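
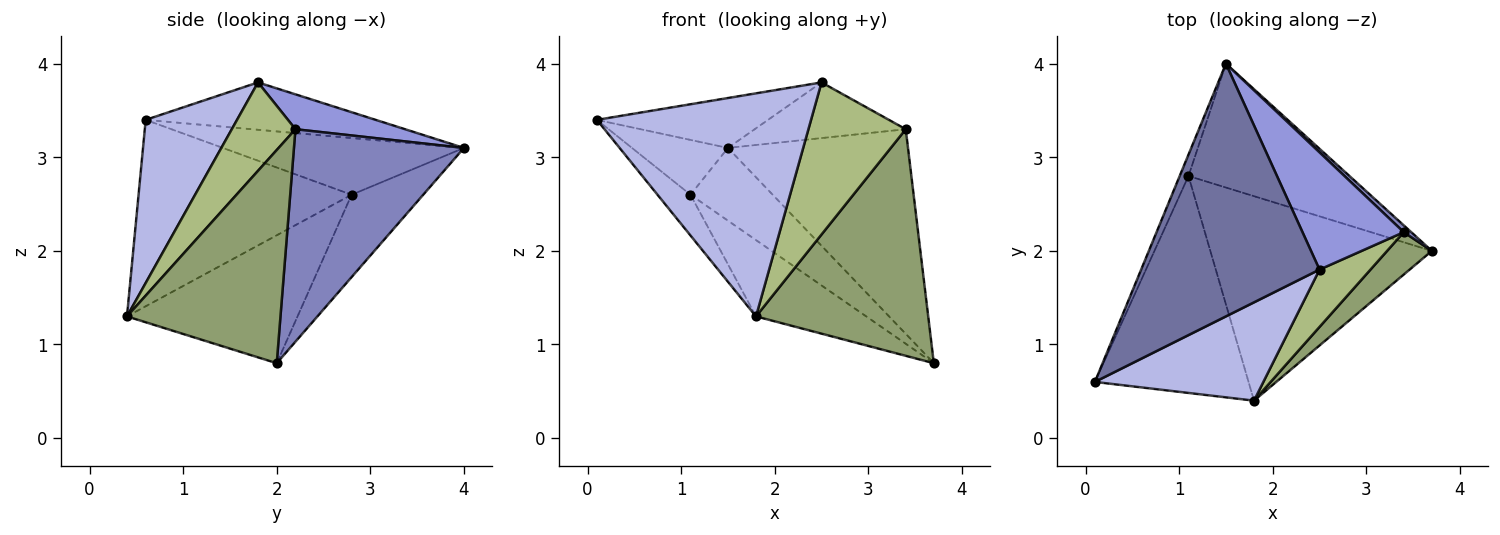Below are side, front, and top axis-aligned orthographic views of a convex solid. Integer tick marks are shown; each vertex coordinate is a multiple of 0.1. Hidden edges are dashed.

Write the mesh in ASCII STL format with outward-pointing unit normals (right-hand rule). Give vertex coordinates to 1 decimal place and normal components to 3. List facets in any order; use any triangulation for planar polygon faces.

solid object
 facet normal -0.252 0.188 0.949
  outer loop
   vertex 2.5 1.8 3.8
   vertex 1.5 4.0 3.1
   vertex 0.1 0.6 3.4
  endloop
 endfacet
 facet normal 0.686 0.727 0.024
  outer loop
   vertex 3.4 2.2 3.3
   vertex 3.7 2.0 0.8
   vertex 1.5 4.0 3.1
  endloop
 endfacet
 facet normal 0.297 0.410 0.863
  outer loop
   vertex 3.4 2.2 3.3
   vertex 1.5 4.0 3.1
   vertex 2.5 1.8 3.8
  endloop
 endfacet
 facet normal 0.364 -0.852 0.376
  outer loop
   vertex 1.8 0.4 1.3
   vertex 2.5 1.8 3.8
   vertex 0.1 0.6 3.4
  endloop
 endfacet
 facet normal 0.659 -0.739 0.138
  outer loop
   vertex 1.8 0.4 1.3
   vertex 3.7 2.0 0.8
   vertex 3.4 2.2 3.3
  endloop
 endfacet
 facet normal 0.522 -0.798 0.301
  outer loop
   vertex 1.8 0.4 1.3
   vertex 3.4 2.2 3.3
   vertex 2.5 1.8 3.8
  endloop
 endfacet
 facet normal -0.404 0.463 -0.789
  outer loop
   vertex 1.1 2.8 2.6
   vertex 1.5 4.0 3.1
   vertex 3.7 2.0 0.8
  endloop
 endfacet
 facet normal -0.476 0.308 -0.824
  outer loop
   vertex 1.1 2.8 2.6
   vertex 3.7 2.0 0.8
   vertex 1.8 0.4 1.3
  endloop
 endfacet
 facet normal -0.920 0.366 -0.143
  outer loop
   vertex 1.1 2.8 2.6
   vertex 0.1 0.6 3.4
   vertex 1.5 4.0 3.1
  endloop
 endfacet
 facet normal -0.766 0.119 -0.632
  outer loop
   vertex 1.1 2.8 2.6
   vertex 1.8 0.4 1.3
   vertex 0.1 0.6 3.4
  endloop
 endfacet
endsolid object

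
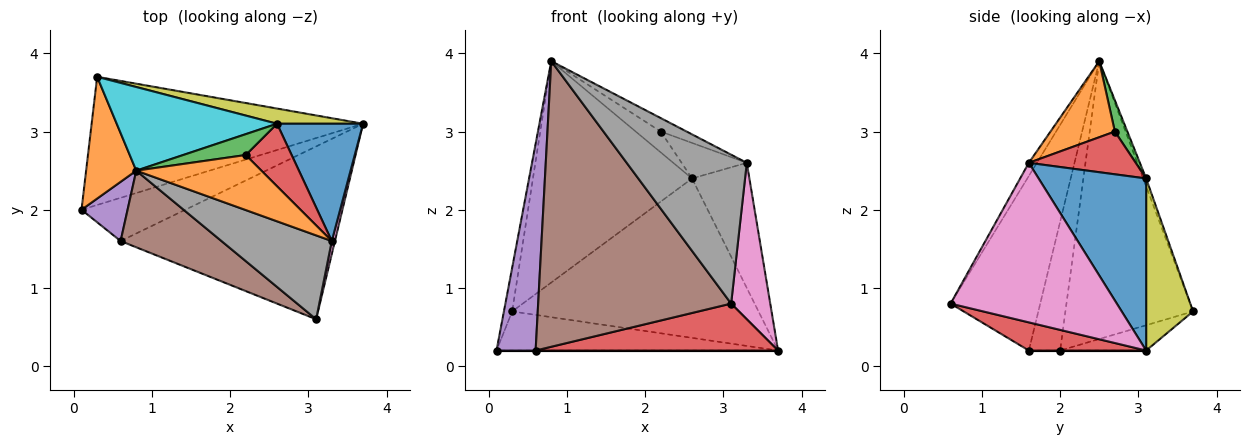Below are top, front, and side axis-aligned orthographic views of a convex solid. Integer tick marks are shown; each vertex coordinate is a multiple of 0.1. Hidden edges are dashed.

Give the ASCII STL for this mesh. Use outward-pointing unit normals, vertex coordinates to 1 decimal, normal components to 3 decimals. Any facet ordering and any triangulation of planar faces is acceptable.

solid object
 facet normal -0.089 0.291 -0.953
  outer loop
   vertex 0.3 3.7 0.7
   vertex 3.7 3.1 0.2
   vertex 0.1 2.0 0.2
  endloop
 endfacet
 facet normal -0.982 0.063 0.177
  outer loop
   vertex 0.3 3.7 0.7
   vertex 0.1 2.0 0.2
   vertex 0.8 2.5 3.9
  endloop
 endfacet
 facet normal 0.000 0.000 -1.000
  outer loop
   vertex 0.6 1.6 0.2
   vertex 0.1 2.0 0.2
   vertex 3.7 3.1 0.2
  endloop
 endfacet
 facet normal 0.126 -0.260 -0.957
  outer loop
   vertex 0.6 1.6 0.2
   vertex 3.7 3.1 0.2
   vertex 3.1 0.6 0.8
  endloop
 endfacet
 facet normal -0.610 -0.762 0.218
  outer loop
   vertex 0.6 1.6 0.2
   vertex 0.8 2.5 3.9
   vertex 0.1 2.0 0.2
  endloop
 endfacet
 facet normal -0.409 -0.881 0.236
  outer loop
   vertex 0.6 1.6 0.2
   vertex 3.1 0.6 0.8
   vertex 0.8 2.5 3.9
  endloop
 endfacet
 facet normal 0.973 -0.229 0.019
  outer loop
   vertex 3.3 1.6 2.6
   vertex 3.1 0.6 0.8
   vertex 3.7 3.1 0.2
  endloop
 endfacet
 facet normal -0.058 -0.870 0.490
  outer loop
   vertex 3.3 1.6 2.6
   vertex 0.8 2.5 3.9
   vertex 3.1 0.6 0.8
  endloop
 endfacet
 facet normal 0.186 0.978 0.093
  outer loop
   vertex 2.6 3.1 2.4
   vertex 3.7 3.1 0.2
   vertex 0.3 3.7 0.7
  endloop
 endfacet
 facet normal -0.017 0.935 0.353
  outer loop
   vertex 2.6 3.1 2.4
   vertex 0.3 3.7 0.7
   vertex 0.8 2.5 3.9
  endloop
 endfacet
 facet normal 0.807 0.431 0.404
  outer loop
   vertex 2.6 3.1 2.4
   vertex 3.3 1.6 2.6
   vertex 3.7 3.1 0.2
  endloop
 endfacet
 facet normal 0.509 0.204 0.836
  outer loop
   vertex 2.2 2.7 3.0
   vertex 0.8 2.5 3.9
   vertex 3.3 1.6 2.6
  endloop
 endfacet
 facet normal 0.333 0.667 0.667
  outer loop
   vertex 2.2 2.7 3.0
   vertex 2.6 3.1 2.4
   vertex 0.8 2.5 3.9
  endloop
 endfacet
 facet normal 0.630 0.384 0.676
  outer loop
   vertex 2.2 2.7 3.0
   vertex 3.3 1.6 2.6
   vertex 2.6 3.1 2.4
  endloop
 endfacet
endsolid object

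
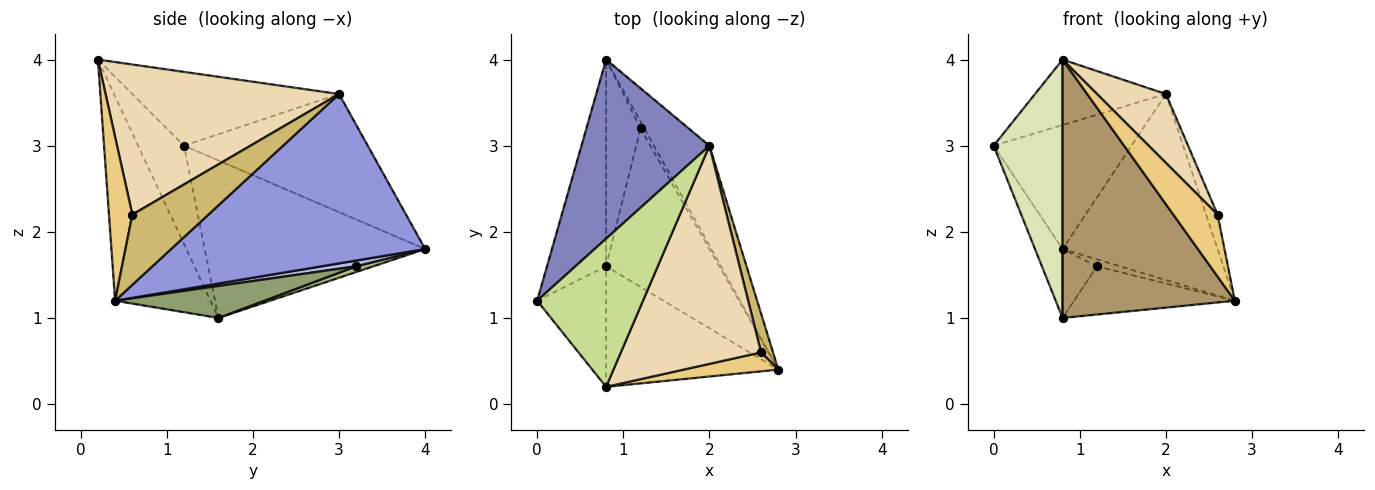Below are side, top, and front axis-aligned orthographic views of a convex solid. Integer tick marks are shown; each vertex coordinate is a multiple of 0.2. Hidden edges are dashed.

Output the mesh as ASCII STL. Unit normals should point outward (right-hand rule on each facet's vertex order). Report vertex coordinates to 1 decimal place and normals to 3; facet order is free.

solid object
 facet normal -0.930 0.116 -0.349
  outer loop
   vertex 0.8 1.6 1.0
   vertex 0.0 1.2 3.0
   vertex 0.8 4.0 1.8
  endloop
 endfacet
 facet normal -0.605 0.453 0.655
  outer loop
   vertex 2.0 3.0 3.6
   vertex 0.8 4.0 1.8
   vertex 0.0 1.2 3.0
  endloop
 endfacet
 facet normal 0.822 0.502 -0.269
  outer loop
   vertex 2.0 3.0 3.6
   vertex 2.8 0.4 1.2
   vertex 0.8 4.0 1.8
  endloop
 endfacet
 facet normal 0.728 0.485 -0.485
  outer loop
   vertex 1.2 3.2 1.6
   vertex 0.8 4.0 1.8
   vertex 2.8 0.4 1.2
  endloop
 endfacet
 facet normal 0.261 0.281 -0.924
  outer loop
   vertex 1.2 3.2 1.6
   vertex 2.8 0.4 1.2
   vertex 0.8 1.6 1.0
  endloop
 endfacet
 facet normal 0.156 0.312 -0.937
  outer loop
   vertex 1.2 3.2 1.6
   vertex 0.8 1.6 1.0
   vertex 0.8 4.0 1.8
  endloop
 endfacet
 facet normal -0.538 0.341 0.771
  outer loop
   vertex 0.8 0.2 4.0
   vertex 2.0 3.0 3.6
   vertex 0.0 1.2 3.0
  endloop
 endfacet
 facet normal -0.517 -0.776 -0.362
  outer loop
   vertex 0.8 0.2 4.0
   vertex 0.0 1.2 3.0
   vertex 0.8 1.6 1.0
  endloop
 endfacet
 facet normal -0.448 -0.810 -0.378
  outer loop
   vertex 0.8 0.2 4.0
   vertex 0.8 1.6 1.0
   vertex 2.8 0.4 1.2
  endloop
 endfacet
 facet normal 0.975 0.147 0.166
  outer loop
   vertex 2.6 0.6 2.2
   vertex 2.8 0.4 1.2
   vertex 2.0 3.0 3.6
  endloop
 endfacet
 facet normal 0.451 -0.854 0.261
  outer loop
   vertex 2.6 0.6 2.2
   vertex 0.8 0.2 4.0
   vertex 2.8 0.4 1.2
  endloop
 endfacet
 facet normal 0.714 -0.211 0.667
  outer loop
   vertex 2.6 0.6 2.2
   vertex 2.0 3.0 3.6
   vertex 0.8 0.2 4.0
  endloop
 endfacet
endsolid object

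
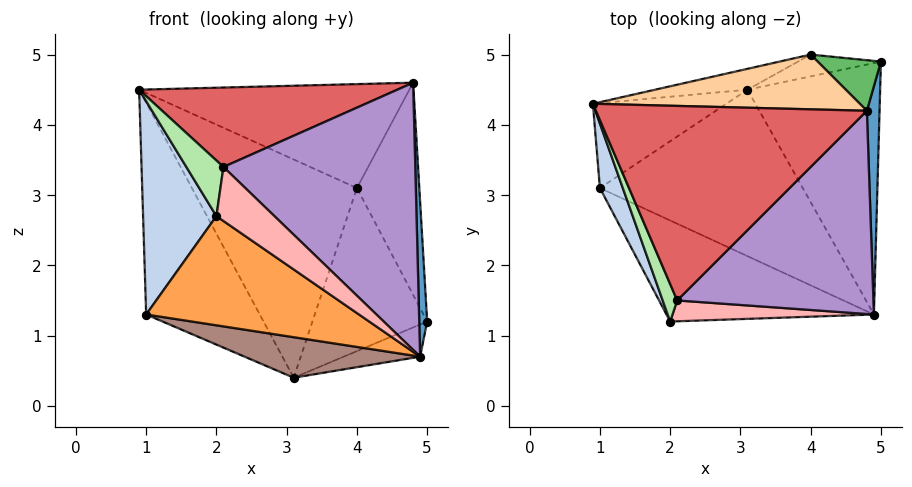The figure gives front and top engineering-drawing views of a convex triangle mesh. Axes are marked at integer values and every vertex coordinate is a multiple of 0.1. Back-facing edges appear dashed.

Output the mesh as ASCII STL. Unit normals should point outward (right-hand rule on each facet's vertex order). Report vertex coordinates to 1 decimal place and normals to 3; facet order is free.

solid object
 facet normal 0.998 -0.035 0.052
  outer loop
   vertex 4.9 1.3 0.7
   vertex 5.0 4.9 1.2
   vertex 4.8 4.2 4.6
  endloop
 endfacet
 facet normal -0.912 -0.393 0.119
  outer loop
   vertex 1.0 3.1 1.3
   vertex 2.0 1.2 2.7
   vertex 0.9 4.3 4.5
  endloop
 endfacet
 facet normal -0.405 -0.671 -0.621
  outer loop
   vertex 1.0 3.1 1.3
   vertex 4.9 1.3 0.7
   vertex 2.0 1.2 2.7
  endloop
 endfacet
 facet normal 0.011 0.885 0.466
  outer loop
   vertex 4.0 5.0 3.1
   vertex 0.9 4.3 4.5
   vertex 4.8 4.2 4.6
  endloop
 endfacet
 facet normal 0.474 0.857 0.204
  outer loop
   vertex 4.0 5.0 3.1
   vertex 4.8 4.2 4.6
   vertex 5.0 4.9 1.2
  endloop
 endfacet
 facet normal -0.818 -0.477 0.321
  outer loop
   vertex 2.1 1.5 3.4
   vertex 0.9 4.3 4.5
   vertex 2.0 1.2 2.7
  endloop
 endfacet
 facet normal -0.033 -0.378 0.925
  outer loop
   vertex 2.1 1.5 3.4
   vertex 4.8 4.2 4.6
   vertex 0.9 4.3 4.5
  endloop
 endfacet
 facet normal 0.270 -0.898 0.346
  outer loop
   vertex 2.1 1.5 3.4
   vertex 2.0 1.2 2.7
   vertex 4.9 1.3 0.7
  endloop
 endfacet
 facet normal 0.466 -0.704 0.536
  outer loop
   vertex 2.1 1.5 3.4
   vertex 4.9 1.3 0.7
   vertex 4.8 4.2 4.6
  endloop
 endfacet
 facet normal 0.364 0.118 -0.924
  outer loop
   vertex 3.1 4.5 0.4
   vertex 5.0 4.9 1.2
   vertex 4.9 1.3 0.7
  endloop
 endfacet
 facet normal -0.250 -0.229 -0.941
  outer loop
   vertex 3.1 4.5 0.4
   vertex 4.9 1.3 0.7
   vertex 1.0 3.1 1.3
  endloop
 endfacet
 facet normal -0.614 0.732 -0.294
  outer loop
   vertex 3.1 4.5 0.4
   vertex 1.0 3.1 1.3
   vertex 0.9 4.3 4.5
  endloop
 endfacet
 facet normal -0.259 0.962 -0.092
  outer loop
   vertex 3.1 4.5 0.4
   vertex 0.9 4.3 4.5
   vertex 4.0 5.0 3.1
  endloop
 endfacet
 facet normal -0.151 0.980 -0.131
  outer loop
   vertex 3.1 4.5 0.4
   vertex 4.0 5.0 3.1
   vertex 5.0 4.9 1.2
  endloop
 endfacet
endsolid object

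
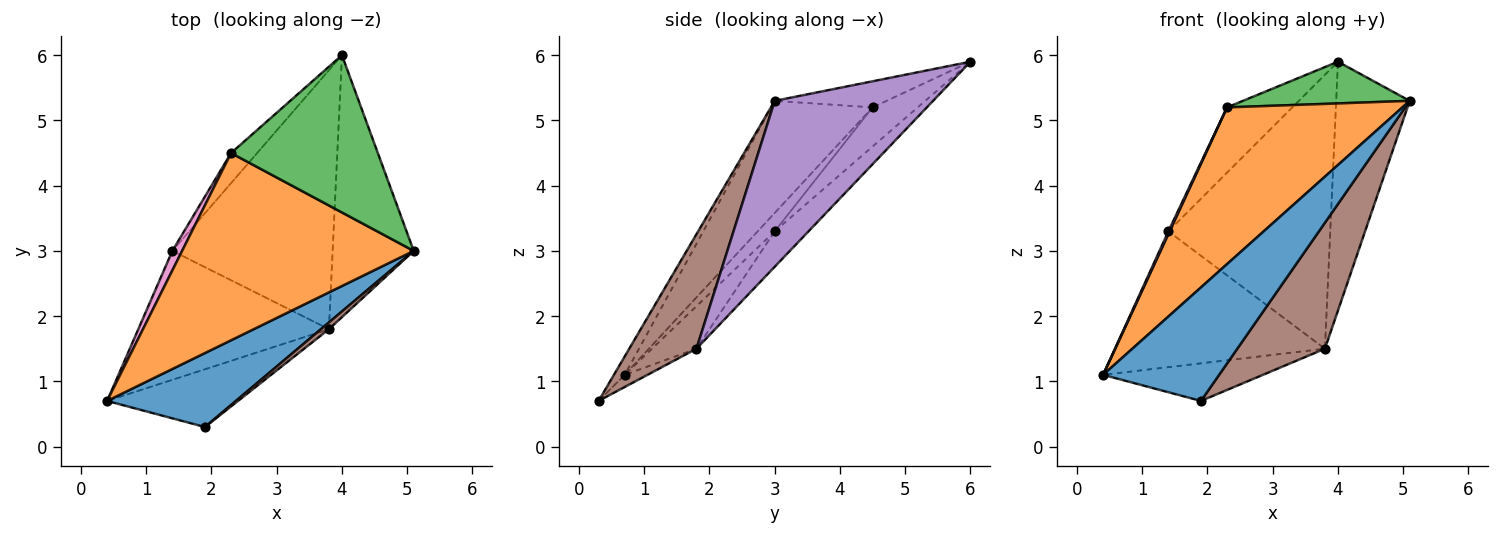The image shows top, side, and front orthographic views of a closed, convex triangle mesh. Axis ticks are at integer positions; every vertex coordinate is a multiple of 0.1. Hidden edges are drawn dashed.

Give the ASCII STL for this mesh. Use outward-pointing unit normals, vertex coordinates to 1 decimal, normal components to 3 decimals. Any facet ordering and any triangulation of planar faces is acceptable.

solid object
 facet normal -0.078 -0.835 0.544
  outer loop
   vertex 1.9 0.3 0.7
   vertex 5.1 3.0 5.3
   vertex 0.4 0.7 1.1
  endloop
 endfacet
 facet normal -0.348 -0.602 0.719
  outer loop
   vertex 2.3 4.5 5.2
   vertex 0.4 0.7 1.1
   vertex 5.1 3.0 5.3
  endloop
 endfacet
 facet normal -0.169 -0.253 0.953
  outer loop
   vertex 2.3 4.5 5.2
   vertex 5.1 3.0 5.3
   vertex 4.0 6.0 5.9
  endloop
 endfacet
 facet normal -0.078 0.544 -0.835
  outer loop
   vertex 3.8 1.8 1.5
   vertex 1.9 0.3 0.7
   vertex 0.4 0.7 1.1
  endloop
 endfacet
 facet normal 0.829 0.385 -0.405
  outer loop
   vertex 3.8 1.8 1.5
   vertex 4.0 6.0 5.9
   vertex 5.1 3.0 5.3
  endloop
 endfacet
 facet normal 0.608 -0.793 0.042
  outer loop
   vertex 3.8 1.8 1.5
   vertex 5.1 3.0 5.3
   vertex 1.9 0.3 0.7
  endloop
 endfacet
 facet normal -0.881 -0.066 0.469
  outer loop
   vertex 1.4 3.0 3.3
   vertex 0.4 0.7 1.1
   vertex 2.3 4.5 5.2
  endloop
 endfacet
 facet normal -0.532 0.769 -0.355
  outer loop
   vertex 1.4 3.0 3.3
   vertex 2.3 4.5 5.2
   vertex 4.0 6.0 5.9
  endloop
 endfacet
 facet normal -0.152 0.717 -0.680
  outer loop
   vertex 1.4 3.0 3.3
   vertex 3.8 1.8 1.5
   vertex 0.4 0.7 1.1
  endloop
 endfacet
 facet normal -0.150 0.719 -0.679
  outer loop
   vertex 1.4 3.0 3.3
   vertex 4.0 6.0 5.9
   vertex 3.8 1.8 1.5
  endloop
 endfacet
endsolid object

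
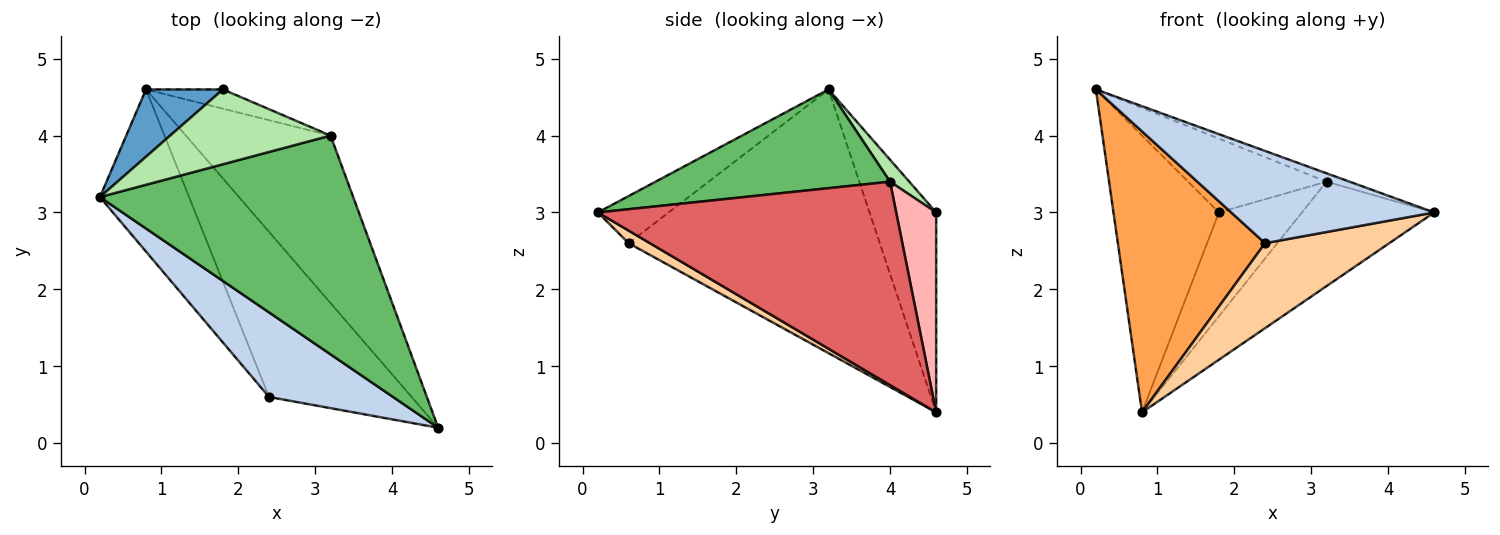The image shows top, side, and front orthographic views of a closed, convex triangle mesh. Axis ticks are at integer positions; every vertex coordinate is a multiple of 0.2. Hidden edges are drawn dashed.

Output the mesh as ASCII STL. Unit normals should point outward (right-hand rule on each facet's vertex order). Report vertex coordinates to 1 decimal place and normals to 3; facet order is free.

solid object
 facet normal -0.523 0.828 0.201
  outer loop
   vertex 0.8 4.6 0.4
   vertex 0.2 3.2 4.6
   vertex 1.8 4.6 3.0
  endloop
 endfacet
 facet normal -0.249 -0.714 0.654
  outer loop
   vertex 2.4 0.6 2.6
   vertex 4.6 0.2 3.0
   vertex 0.2 3.2 4.6
  endloop
 endfacet
 facet normal -0.828 -0.485 -0.280
  outer loop
   vertex 2.4 0.6 2.6
   vertex 0.2 3.2 4.6
   vertex 0.8 4.6 0.4
  endloop
 endfacet
 facet normal 0.078 -0.456 -0.886
  outer loop
   vertex 2.4 0.6 2.6
   vertex 0.8 4.6 0.4
   vertex 4.6 0.2 3.0
  endloop
 endfacet
 facet normal 0.363 0.036 0.931
  outer loop
   vertex 3.2 4.0 3.4
   vertex 0.2 3.2 4.6
   vertex 4.6 0.2 3.0
  endloop
 endfacet
 facet normal 0.097 0.699 0.709
  outer loop
   vertex 3.2 4.0 3.4
   vertex 1.8 4.6 3.0
   vertex 0.2 3.2 4.6
  endloop
 endfacet
 facet normal 0.766 0.340 -0.545
  outer loop
   vertex 3.2 4.0 3.4
   vertex 4.6 0.2 3.0
   vertex 0.8 4.6 0.4
  endloop
 endfacet
 facet normal 0.428 0.889 -0.165
  outer loop
   vertex 3.2 4.0 3.4
   vertex 0.8 4.6 0.4
   vertex 1.8 4.6 3.0
  endloop
 endfacet
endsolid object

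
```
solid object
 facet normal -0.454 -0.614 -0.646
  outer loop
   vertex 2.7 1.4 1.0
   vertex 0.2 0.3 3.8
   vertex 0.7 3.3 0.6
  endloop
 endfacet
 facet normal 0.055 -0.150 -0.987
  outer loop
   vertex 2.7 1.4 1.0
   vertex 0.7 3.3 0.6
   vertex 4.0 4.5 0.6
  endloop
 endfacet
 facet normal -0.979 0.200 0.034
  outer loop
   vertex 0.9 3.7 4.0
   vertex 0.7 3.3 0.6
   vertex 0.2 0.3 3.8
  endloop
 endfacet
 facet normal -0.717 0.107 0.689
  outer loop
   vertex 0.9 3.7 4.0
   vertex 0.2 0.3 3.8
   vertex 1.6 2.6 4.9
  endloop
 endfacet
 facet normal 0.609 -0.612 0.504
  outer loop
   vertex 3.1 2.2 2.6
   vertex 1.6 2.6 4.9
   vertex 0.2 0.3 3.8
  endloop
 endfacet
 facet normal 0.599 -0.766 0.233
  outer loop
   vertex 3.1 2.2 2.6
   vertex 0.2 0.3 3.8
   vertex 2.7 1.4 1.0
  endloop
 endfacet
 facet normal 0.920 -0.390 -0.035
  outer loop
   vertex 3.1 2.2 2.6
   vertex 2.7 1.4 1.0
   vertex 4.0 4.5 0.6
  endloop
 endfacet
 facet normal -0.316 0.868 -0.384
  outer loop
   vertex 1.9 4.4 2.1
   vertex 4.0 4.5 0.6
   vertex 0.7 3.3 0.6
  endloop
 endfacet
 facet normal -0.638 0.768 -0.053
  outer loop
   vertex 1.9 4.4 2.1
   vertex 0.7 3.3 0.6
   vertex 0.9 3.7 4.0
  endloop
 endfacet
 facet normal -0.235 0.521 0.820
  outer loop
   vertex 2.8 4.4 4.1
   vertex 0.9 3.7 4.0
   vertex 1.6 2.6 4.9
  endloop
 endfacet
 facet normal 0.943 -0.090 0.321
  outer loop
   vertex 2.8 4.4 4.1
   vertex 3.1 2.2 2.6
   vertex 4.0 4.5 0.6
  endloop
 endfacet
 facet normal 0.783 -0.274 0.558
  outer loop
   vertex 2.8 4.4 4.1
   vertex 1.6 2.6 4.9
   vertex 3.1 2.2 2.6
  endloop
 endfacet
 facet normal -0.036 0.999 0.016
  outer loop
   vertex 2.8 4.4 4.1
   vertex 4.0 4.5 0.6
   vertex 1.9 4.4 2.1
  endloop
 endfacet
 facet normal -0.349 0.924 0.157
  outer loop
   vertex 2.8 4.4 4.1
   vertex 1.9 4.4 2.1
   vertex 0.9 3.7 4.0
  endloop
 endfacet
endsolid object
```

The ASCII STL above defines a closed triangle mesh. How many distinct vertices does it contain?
9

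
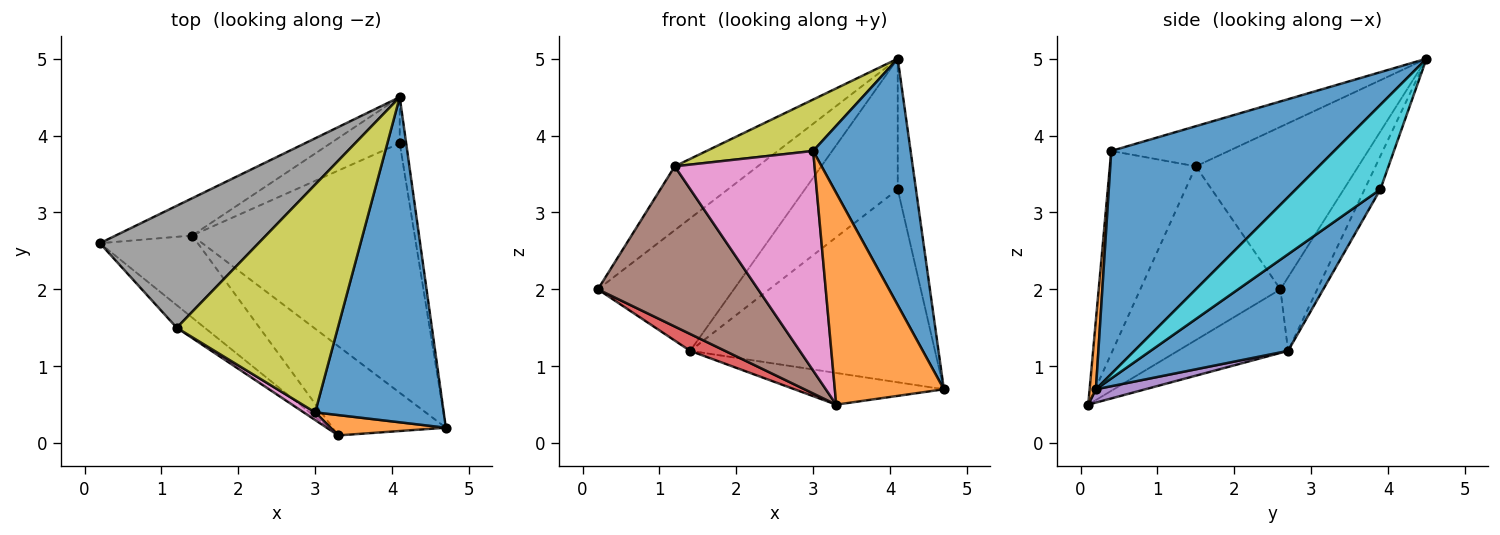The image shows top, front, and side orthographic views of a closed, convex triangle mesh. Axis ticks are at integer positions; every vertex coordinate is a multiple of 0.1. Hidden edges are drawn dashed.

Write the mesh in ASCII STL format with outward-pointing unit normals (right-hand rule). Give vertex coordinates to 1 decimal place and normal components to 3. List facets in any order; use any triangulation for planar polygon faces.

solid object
 facet normal 0.810 -0.354 0.467
  outer loop
   vertex 3.0 0.4 3.8
   vertex 4.7 0.2 0.7
   vertex 4.1 4.5 5.0
  endloop
 endfacet
 facet normal 0.057 -0.994 0.096
  outer loop
   vertex 3.0 0.4 3.8
   vertex 3.3 0.1 0.5
   vertex 4.7 0.2 0.7
  endloop
 endfacet
 facet normal -0.252 0.932 -0.262
  outer loop
   vertex 1.4 2.7 1.2
   vertex 0.2 2.6 2.0
   vertex 4.1 4.5 5.0
  endloop
 endfacet
 facet normal -0.537 -0.170 -0.826
  outer loop
   vertex 1.4 2.7 1.2
   vertex 3.3 0.1 0.5
   vertex 0.2 2.6 2.0
  endloop
 endfacet
 facet normal 0.110 0.333 -0.937
  outer loop
   vertex 1.4 2.7 1.2
   vertex 4.7 0.2 0.7
   vertex 3.3 0.1 0.5
  endloop
 endfacet
 facet normal -0.655 -0.749 -0.105
  outer loop
   vertex 1.2 1.5 3.6
   vertex 0.2 2.6 2.0
   vertex 3.3 0.1 0.5
  endloop
 endfacet
 facet normal -0.524 -0.851 0.030
  outer loop
   vertex 1.2 1.5 3.6
   vertex 3.3 0.1 0.5
   vertex 3.0 0.4 3.8
  endloop
 endfacet
 facet normal -0.672 0.343 0.656
  outer loop
   vertex 1.2 1.5 3.6
   vertex 4.1 4.5 5.0
   vertex 0.2 2.6 2.0
  endloop
 endfacet
 facet normal -0.236 -0.214 0.948
  outer loop
   vertex 1.2 1.5 3.6
   vertex 3.0 0.4 3.8
   vertex 4.1 4.5 5.0
  endloop
 endfacet
 facet normal 0.975 0.210 -0.074
  outer loop
   vertex 4.1 3.9 3.3
   vertex 4.1 4.5 5.0
   vertex 4.7 0.2 0.7
  endloop
 endfacet
 facet normal 0.325 0.578 -0.748
  outer loop
   vertex 4.1 3.9 3.3
   vertex 4.7 0.2 0.7
   vertex 1.4 2.7 1.2
  endloop
 endfacet
 facet normal -0.158 0.931 -0.329
  outer loop
   vertex 4.1 3.9 3.3
   vertex 1.4 2.7 1.2
   vertex 4.1 4.5 5.0
  endloop
 endfacet
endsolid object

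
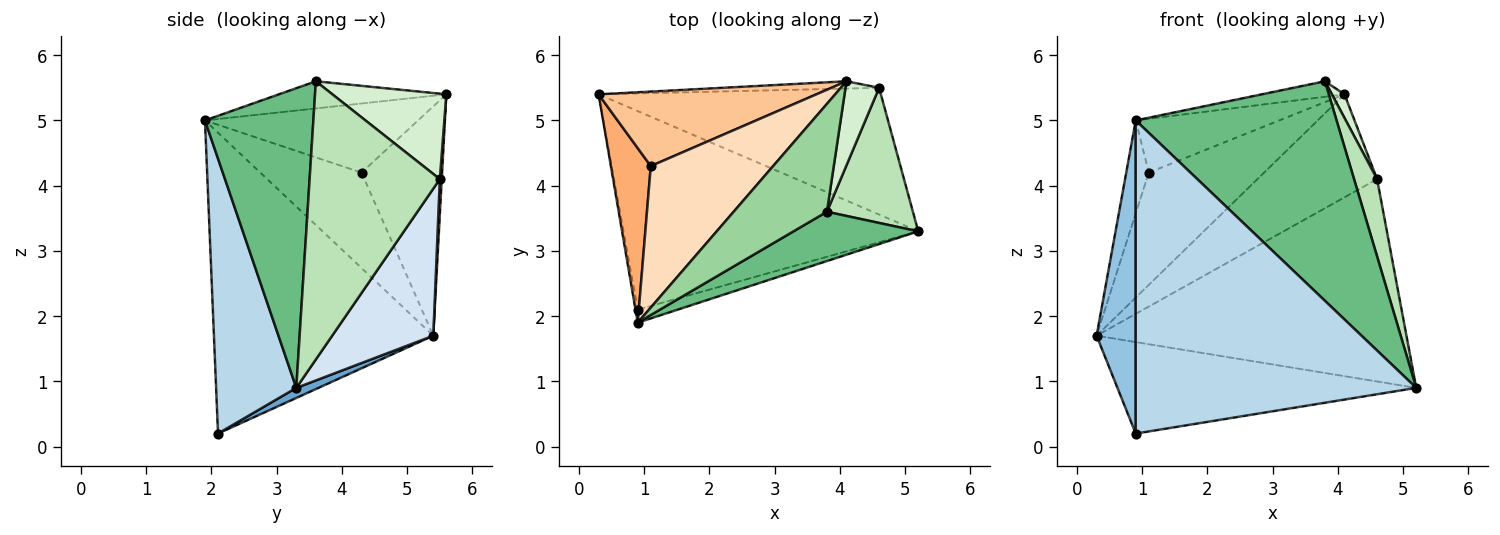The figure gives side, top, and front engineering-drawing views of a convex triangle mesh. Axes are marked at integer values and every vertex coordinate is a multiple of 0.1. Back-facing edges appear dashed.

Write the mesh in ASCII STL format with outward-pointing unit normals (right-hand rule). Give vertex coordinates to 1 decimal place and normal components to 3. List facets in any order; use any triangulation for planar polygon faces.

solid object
 facet normal 0.031 0.418 -0.908
  outer loop
   vertex 0.9 2.1 0.2
   vertex 0.3 5.4 1.7
   vertex 5.2 3.3 0.9
  endloop
 endfacet
 facet normal -0.984 -0.176 -0.007
  outer loop
   vertex 0.9 2.1 0.2
   vertex 0.9 1.9 5.0
   vertex 0.3 5.4 1.7
  endloop
 endfacet
 facet normal 0.275 -0.961 -0.040
  outer loop
   vertex 0.9 2.1 0.2
   vertex 5.2 3.3 0.9
   vertex 0.9 1.9 5.0
  endloop
 endfacet
 facet normal 0.267 0.817 -0.512
  outer loop
   vertex 4.6 5.5 4.1
   vertex 5.2 3.3 0.9
   vertex 0.3 5.4 1.7
  endloop
 endfacet
 facet normal 0.016 0.997 -0.071
  outer loop
   vertex 4.6 5.5 4.1
   vertex 0.3 5.4 1.7
   vertex 4.1 5.6 5.4
  endloop
 endfacet
 facet normal -0.904 0.201 0.378
  outer loop
   vertex 1.1 4.3 4.2
   vertex 0.3 5.4 1.7
   vertex 0.9 1.9 5.0
  endloop
 endfacet
 facet normal -0.503 0.720 0.478
  outer loop
   vertex 1.1 4.3 4.2
   vertex 4.1 5.6 5.4
   vertex 0.3 5.4 1.7
  endloop
 endfacet
 facet normal -0.467 0.314 0.827
  outer loop
   vertex 1.1 4.3 4.2
   vertex 0.9 1.9 5.0
   vertex 4.1 5.6 5.4
  endloop
 endfacet
 facet normal 0.466 -0.863 0.194
  outer loop
   vertex 3.8 3.6 5.6
   vertex 0.9 1.9 5.0
   vertex 5.2 3.3 0.9
  endloop
 endfacet
 facet normal -0.277 0.137 0.951
  outer loop
   vertex 3.8 3.6 5.6
   vertex 4.1 5.6 5.4
   vertex 0.9 1.9 5.0
  endloop
 endfacet
 facet normal 0.942 -0.167 0.291
  outer loop
   vertex 3.8 3.6 5.6
   vertex 5.2 3.3 0.9
   vertex 4.6 5.5 4.1
  endloop
 endfacet
 facet normal 0.926 -0.102 0.364
  outer loop
   vertex 3.8 3.6 5.6
   vertex 4.6 5.5 4.1
   vertex 4.1 5.6 5.4
  endloop
 endfacet
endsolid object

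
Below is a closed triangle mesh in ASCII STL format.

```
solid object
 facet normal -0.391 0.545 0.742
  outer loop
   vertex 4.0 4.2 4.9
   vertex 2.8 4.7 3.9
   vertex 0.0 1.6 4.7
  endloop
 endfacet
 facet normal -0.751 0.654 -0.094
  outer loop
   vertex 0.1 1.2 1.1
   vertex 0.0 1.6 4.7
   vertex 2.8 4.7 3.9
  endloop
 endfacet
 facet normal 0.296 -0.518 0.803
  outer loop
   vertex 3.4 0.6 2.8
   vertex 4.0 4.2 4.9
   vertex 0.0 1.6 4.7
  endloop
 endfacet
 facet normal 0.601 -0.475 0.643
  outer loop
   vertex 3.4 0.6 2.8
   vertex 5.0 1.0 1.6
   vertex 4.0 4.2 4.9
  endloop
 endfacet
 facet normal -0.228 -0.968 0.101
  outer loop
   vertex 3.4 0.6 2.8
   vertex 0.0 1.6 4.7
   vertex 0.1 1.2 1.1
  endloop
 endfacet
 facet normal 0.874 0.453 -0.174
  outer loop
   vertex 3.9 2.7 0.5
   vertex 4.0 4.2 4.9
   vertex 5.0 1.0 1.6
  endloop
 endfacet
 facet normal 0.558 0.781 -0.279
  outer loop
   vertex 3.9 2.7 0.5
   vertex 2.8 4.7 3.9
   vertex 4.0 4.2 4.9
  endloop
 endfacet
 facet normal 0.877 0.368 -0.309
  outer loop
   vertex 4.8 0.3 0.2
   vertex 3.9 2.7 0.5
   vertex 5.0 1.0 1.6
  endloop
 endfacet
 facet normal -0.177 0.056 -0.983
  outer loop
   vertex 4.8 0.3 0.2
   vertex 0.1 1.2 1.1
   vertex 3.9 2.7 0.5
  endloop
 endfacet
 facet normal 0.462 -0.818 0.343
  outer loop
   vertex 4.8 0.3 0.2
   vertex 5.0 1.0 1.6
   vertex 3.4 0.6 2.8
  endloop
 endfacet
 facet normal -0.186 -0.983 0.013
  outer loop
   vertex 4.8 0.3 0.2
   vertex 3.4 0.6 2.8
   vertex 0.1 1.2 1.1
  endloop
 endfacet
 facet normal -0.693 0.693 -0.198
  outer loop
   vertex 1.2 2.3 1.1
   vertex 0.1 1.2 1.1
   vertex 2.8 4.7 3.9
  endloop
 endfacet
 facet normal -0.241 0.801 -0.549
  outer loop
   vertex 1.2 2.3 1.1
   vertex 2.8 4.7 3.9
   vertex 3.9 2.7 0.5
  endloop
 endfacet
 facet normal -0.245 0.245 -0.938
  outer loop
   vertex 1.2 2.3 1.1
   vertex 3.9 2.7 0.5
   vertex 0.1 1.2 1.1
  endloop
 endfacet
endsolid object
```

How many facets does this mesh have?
14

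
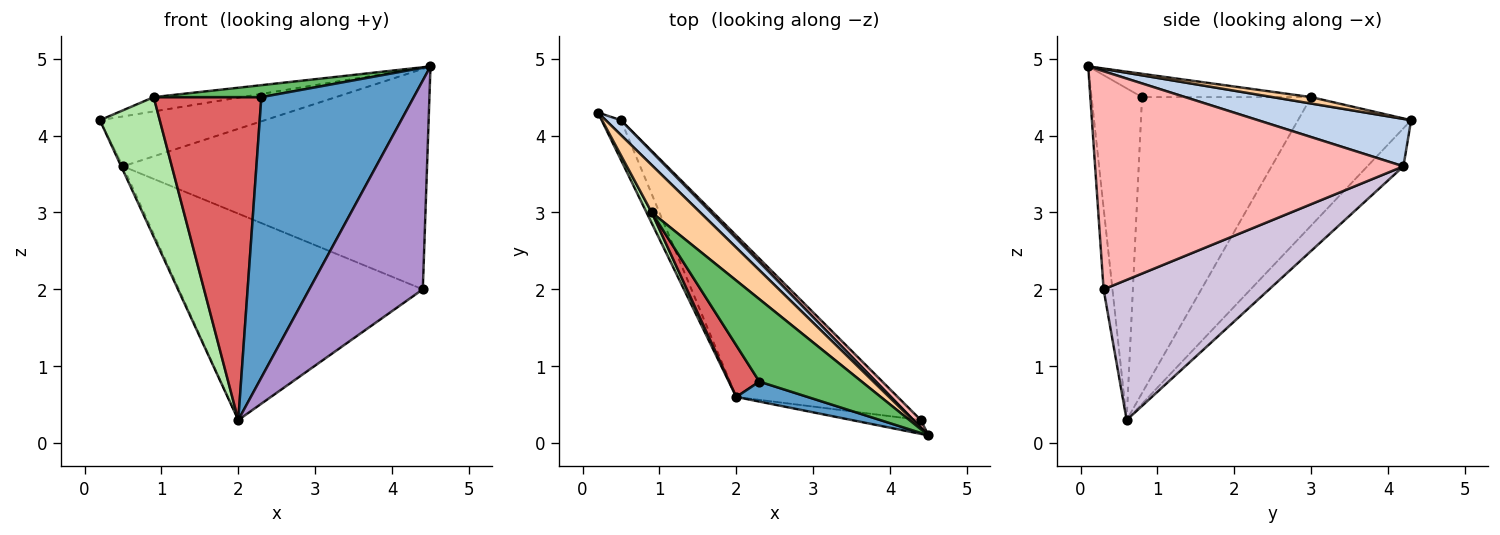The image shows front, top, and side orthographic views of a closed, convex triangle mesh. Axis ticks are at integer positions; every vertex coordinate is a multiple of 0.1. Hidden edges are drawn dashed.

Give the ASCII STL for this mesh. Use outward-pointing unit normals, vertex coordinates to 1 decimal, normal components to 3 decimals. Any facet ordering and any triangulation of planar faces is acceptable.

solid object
 facet normal -0.314 -0.947 0.068
  outer loop
   vertex 2.3 0.8 4.5
   vertex 2.0 0.6 0.3
   vertex 4.5 0.1 4.9
  endloop
 endfacet
 facet normal 0.665 0.716 0.213
  outer loop
   vertex 0.5 4.2 3.6
   vertex 0.2 4.3 4.2
   vertex 4.5 0.1 4.9
  endloop
 endfacet
 facet normal -0.891 0.044 -0.453
  outer loop
   vertex 0.5 4.2 3.6
   vertex 2.0 0.6 0.3
   vertex 0.2 4.3 4.2
  endloop
 endfacet
 facet normal 0.125 0.287 0.950
  outer loop
   vertex 0.9 3.0 4.5
   vertex 4.5 0.1 4.9
   vertex 0.2 4.3 4.2
  endloop
 endfacet
 facet normal -0.220 -0.140 0.965
  outer loop
   vertex 0.9 3.0 4.5
   vertex 2.3 0.8 4.5
   vertex 4.5 0.1 4.9
  endloop
 endfacet
 facet normal -0.883 -0.467 0.036
  outer loop
   vertex 0.9 3.0 4.5
   vertex 0.2 4.3 4.2
   vertex 2.0 0.6 0.3
  endloop
 endfacet
 facet normal -0.841 -0.535 0.086
  outer loop
   vertex 0.9 3.0 4.5
   vertex 2.0 0.6 0.3
   vertex 2.3 0.8 4.5
  endloop
 endfacet
 facet normal 0.712 0.702 0.024
  outer loop
   vertex 4.4 0.3 2.0
   vertex 0.5 4.2 3.6
   vertex 4.5 0.1 4.9
  endloop
 endfacet
 facet normal -0.078 -0.995 -0.066
  outer loop
   vertex 4.4 0.3 2.0
   vertex 4.5 0.1 4.9
   vertex 2.0 0.6 0.3
  endloop
 endfacet
 facet normal 0.472 0.695 -0.543
  outer loop
   vertex 4.4 0.3 2.0
   vertex 2.0 0.6 0.3
   vertex 0.5 4.2 3.6
  endloop
 endfacet
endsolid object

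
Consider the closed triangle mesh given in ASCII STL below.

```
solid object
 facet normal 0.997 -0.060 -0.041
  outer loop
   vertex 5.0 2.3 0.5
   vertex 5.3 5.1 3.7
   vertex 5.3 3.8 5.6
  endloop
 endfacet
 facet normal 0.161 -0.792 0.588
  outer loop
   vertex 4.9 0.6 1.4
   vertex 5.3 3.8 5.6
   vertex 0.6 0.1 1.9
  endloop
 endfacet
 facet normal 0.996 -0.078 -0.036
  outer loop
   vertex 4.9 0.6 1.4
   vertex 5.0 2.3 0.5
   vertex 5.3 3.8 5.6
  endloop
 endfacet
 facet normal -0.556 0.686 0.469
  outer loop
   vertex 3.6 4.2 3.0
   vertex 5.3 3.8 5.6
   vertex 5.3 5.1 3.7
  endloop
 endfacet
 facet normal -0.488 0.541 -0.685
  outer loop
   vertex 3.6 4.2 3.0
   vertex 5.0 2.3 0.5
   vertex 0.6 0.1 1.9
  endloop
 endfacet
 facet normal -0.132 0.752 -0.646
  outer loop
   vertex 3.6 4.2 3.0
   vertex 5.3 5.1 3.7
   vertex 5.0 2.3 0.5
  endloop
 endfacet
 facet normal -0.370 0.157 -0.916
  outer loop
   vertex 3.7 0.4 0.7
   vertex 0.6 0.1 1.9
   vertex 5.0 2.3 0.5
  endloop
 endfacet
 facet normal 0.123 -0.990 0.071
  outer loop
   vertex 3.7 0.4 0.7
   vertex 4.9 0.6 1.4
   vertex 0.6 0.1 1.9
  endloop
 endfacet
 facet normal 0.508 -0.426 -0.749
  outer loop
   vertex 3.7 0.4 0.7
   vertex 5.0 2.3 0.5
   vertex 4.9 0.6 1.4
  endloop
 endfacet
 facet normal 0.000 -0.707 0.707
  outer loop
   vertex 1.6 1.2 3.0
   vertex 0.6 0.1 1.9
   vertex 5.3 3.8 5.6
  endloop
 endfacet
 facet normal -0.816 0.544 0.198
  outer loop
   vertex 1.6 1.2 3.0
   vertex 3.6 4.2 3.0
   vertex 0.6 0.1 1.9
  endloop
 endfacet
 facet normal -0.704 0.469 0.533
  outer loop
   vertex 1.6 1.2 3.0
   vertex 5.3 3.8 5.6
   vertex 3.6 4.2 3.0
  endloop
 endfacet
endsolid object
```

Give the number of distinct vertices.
8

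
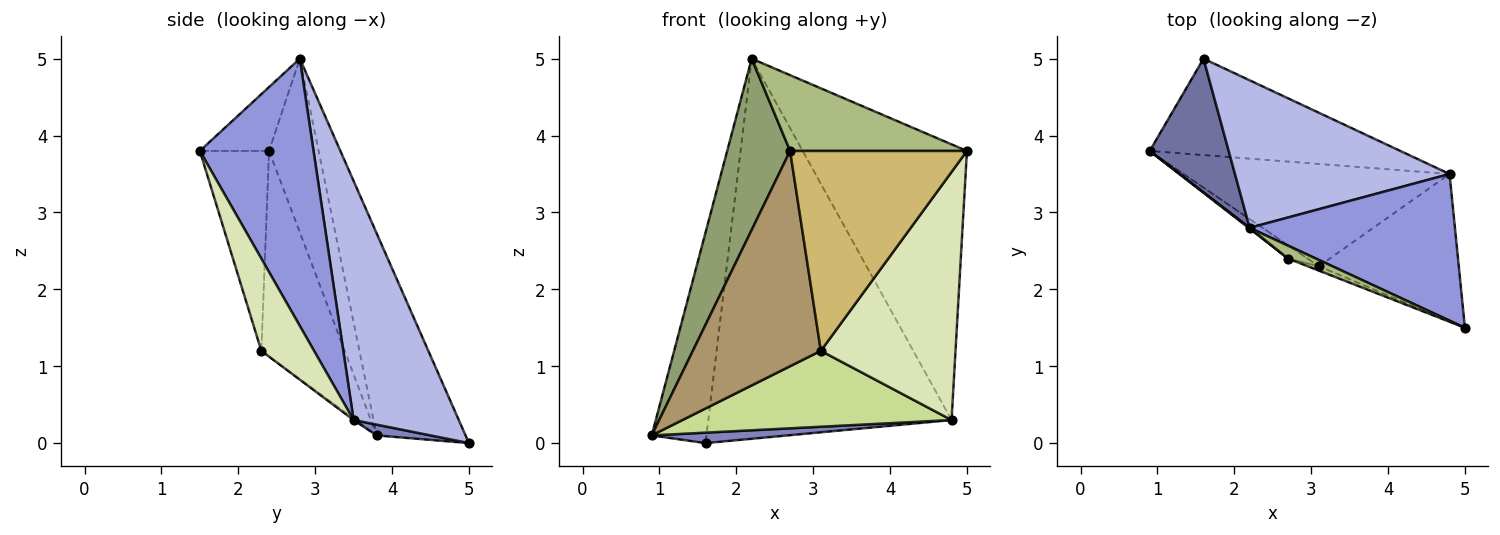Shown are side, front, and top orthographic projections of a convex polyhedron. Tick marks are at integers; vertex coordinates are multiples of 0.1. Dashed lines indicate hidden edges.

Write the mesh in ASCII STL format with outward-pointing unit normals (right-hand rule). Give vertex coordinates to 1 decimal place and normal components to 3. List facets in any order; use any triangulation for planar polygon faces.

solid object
 facet normal -0.808 0.498 0.316
  outer loop
   vertex 2.2 2.8 5.0
   vertex 1.6 5.0 0.0
   vertex 0.9 3.8 0.1
  endloop
 endfacet
 facet normal 0.043 -0.108 -0.993
  outer loop
   vertex 4.8 3.5 0.3
   vertex 0.9 3.8 0.1
   vertex 1.6 5.0 0.0
  endloop
 endfacet
 facet normal 0.521 0.753 0.401
  outer loop
   vertex 4.8 3.5 0.3
   vertex 2.2 2.8 5.0
   vertex 5.0 1.5 3.8
  endloop
 endfacet
 facet normal 0.374 0.865 0.336
  outer loop
   vertex 4.8 3.5 0.3
   vertex 1.6 5.0 0.0
   vertex 2.2 2.8 5.0
  endloop
 endfacet
 facet normal -0.619 -0.785 0.004
  outer loop
   vertex 2.7 2.4 3.8
   vertex 2.2 2.8 5.0
   vertex 0.9 3.8 0.1
  endloop
 endfacet
 facet normal -0.360 -0.920 0.157
  outer loop
   vertex 2.7 2.4 3.8
   vertex 5.0 1.5 3.8
   vertex 2.2 2.8 5.0
  endloop
 endfacet
 facet normal -0.005 -0.596 -0.803
  outer loop
   vertex 3.1 2.3 1.2
   vertex 0.9 3.8 0.1
   vertex 4.8 3.5 0.3
  endloop
 endfacet
 facet normal 0.319 -0.815 -0.484
  outer loop
   vertex 3.1 2.3 1.2
   vertex 4.8 3.5 0.3
   vertex 5.0 1.5 3.8
  endloop
 endfacet
 facet normal -0.545 -0.837 -0.052
  outer loop
   vertex 3.1 2.3 1.2
   vertex 2.7 2.4 3.8
   vertex 0.9 3.8 0.1
  endloop
 endfacet
 facet normal -0.364 -0.931 -0.020
  outer loop
   vertex 3.1 2.3 1.2
   vertex 5.0 1.5 3.8
   vertex 2.7 2.4 3.8
  endloop
 endfacet
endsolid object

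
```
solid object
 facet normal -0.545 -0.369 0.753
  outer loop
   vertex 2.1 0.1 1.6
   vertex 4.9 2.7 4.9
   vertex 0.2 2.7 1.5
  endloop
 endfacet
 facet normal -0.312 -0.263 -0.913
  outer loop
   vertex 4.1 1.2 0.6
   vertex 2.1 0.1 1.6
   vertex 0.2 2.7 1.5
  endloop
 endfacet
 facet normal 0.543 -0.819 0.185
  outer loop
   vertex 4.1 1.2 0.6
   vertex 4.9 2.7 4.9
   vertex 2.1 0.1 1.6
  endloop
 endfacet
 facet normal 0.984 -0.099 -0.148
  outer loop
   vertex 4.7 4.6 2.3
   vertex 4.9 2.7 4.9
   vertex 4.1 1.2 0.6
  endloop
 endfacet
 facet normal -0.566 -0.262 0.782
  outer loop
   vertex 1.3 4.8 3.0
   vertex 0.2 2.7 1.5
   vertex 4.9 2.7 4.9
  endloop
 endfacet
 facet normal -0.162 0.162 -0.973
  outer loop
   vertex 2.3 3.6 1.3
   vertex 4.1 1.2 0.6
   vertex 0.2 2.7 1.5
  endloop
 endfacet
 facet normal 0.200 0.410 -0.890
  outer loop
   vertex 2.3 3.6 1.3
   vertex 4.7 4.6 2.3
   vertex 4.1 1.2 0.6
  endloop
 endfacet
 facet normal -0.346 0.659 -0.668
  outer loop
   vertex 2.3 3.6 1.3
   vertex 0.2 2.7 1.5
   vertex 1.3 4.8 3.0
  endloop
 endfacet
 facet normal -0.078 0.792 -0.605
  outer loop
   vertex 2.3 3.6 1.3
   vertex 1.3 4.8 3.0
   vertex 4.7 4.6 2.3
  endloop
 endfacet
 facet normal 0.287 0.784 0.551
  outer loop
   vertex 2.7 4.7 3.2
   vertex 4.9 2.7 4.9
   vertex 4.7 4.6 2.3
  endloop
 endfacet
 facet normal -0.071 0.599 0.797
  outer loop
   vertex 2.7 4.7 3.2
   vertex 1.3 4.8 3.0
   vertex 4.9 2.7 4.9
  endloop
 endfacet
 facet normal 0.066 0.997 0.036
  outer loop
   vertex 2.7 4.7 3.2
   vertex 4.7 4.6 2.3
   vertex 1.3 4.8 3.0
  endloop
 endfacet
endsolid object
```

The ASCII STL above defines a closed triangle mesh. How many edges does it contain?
18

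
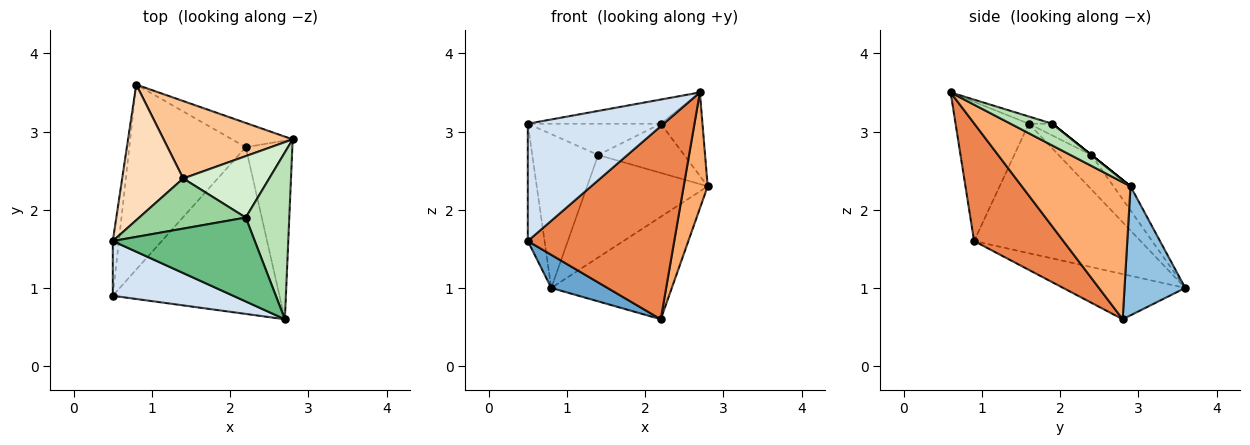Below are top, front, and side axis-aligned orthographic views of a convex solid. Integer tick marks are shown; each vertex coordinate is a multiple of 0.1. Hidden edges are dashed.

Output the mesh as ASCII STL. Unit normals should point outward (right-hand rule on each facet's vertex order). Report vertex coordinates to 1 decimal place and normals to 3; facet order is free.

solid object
 facet normal -0.357 -0.165 -0.920
  outer loop
   vertex 2.2 2.8 0.6
   vertex 0.5 0.9 1.6
   vertex 0.8 3.6 1.0
  endloop
 endfacet
 facet normal 0.440 0.874 -0.207
  outer loop
   vertex 2.2 2.8 0.6
   vertex 0.8 3.6 1.0
   vertex 2.8 2.9 2.3
  endloop
 endfacet
 facet normal -0.994 0.100 -0.047
  outer loop
   vertex 0.5 1.6 3.1
   vertex 0.8 3.6 1.0
   vertex 0.5 0.9 1.6
  endloop
 endfacet
 facet normal -0.439 -0.814 0.380
  outer loop
   vertex 2.7 0.6 3.5
   vertex 0.5 1.6 3.1
   vertex 0.5 0.9 1.6
  endloop
 endfacet
 facet normal 0.419 -0.687 -0.594
  outer loop
   vertex 2.7 0.6 3.5
   vertex 0.5 0.9 1.6
   vertex 2.2 2.8 0.6
  endloop
 endfacet
 facet normal 0.927 -0.205 -0.315
  outer loop
   vertex 2.7 0.6 3.5
   vertex 2.2 2.8 0.6
   vertex 2.8 2.9 2.3
  endloop
 endfacet
 facet normal -0.112 0.793 0.599
  outer loop
   vertex 1.4 2.4 2.7
   vertex 2.8 2.9 2.3
   vertex 0.8 3.6 1.0
  endloop
 endfacet
 facet normal -0.349 0.703 0.620
  outer loop
   vertex 1.4 2.4 2.7
   vertex 0.8 3.6 1.0
   vertex 0.5 1.6 3.1
  endloop
 endfacet
 facet normal -0.049 0.277 0.960
  outer loop
   vertex 2.2 1.9 3.1
   vertex 0.5 1.6 3.1
   vertex 2.7 0.6 3.5
  endloop
 endfacet
 facet normal -0.093 0.527 0.845
  outer loop
   vertex 2.2 1.9 3.1
   vertex 1.4 2.4 2.7
   vertex 0.5 1.6 3.1
  endloop
 endfacet
 facet normal 0.408 0.408 0.816
  outer loop
   vertex 2.2 1.9 3.1
   vertex 2.7 0.6 3.5
   vertex 2.8 2.9 2.3
  endloop
 endfacet
 facet normal 0.000 0.625 0.781
  outer loop
   vertex 2.2 1.9 3.1
   vertex 2.8 2.9 2.3
   vertex 1.4 2.4 2.7
  endloop
 endfacet
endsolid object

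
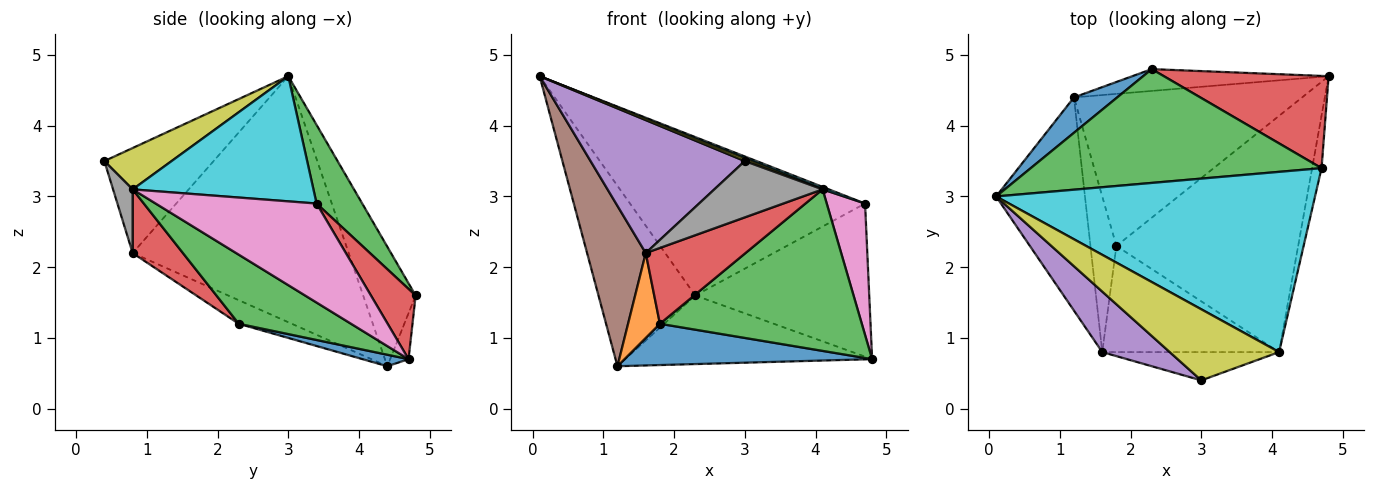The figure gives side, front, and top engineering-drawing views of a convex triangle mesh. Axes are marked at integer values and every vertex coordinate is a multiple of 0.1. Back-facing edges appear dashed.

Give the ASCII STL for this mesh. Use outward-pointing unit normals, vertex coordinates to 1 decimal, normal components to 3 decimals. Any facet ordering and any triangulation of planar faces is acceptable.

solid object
 facet normal -0.470 0.866 0.170
  outer loop
   vertex 2.3 4.8 1.6
   vertex 1.2 4.4 0.6
   vertex 0.1 3.0 4.7
  endloop
 endfacet
 facet normal -0.071 0.951 -0.302
  outer loop
   vertex 2.3 4.8 1.6
   vertex 4.8 4.7 0.7
   vertex 1.2 4.4 0.6
  endloop
 endfacet
 facet normal 0.156 0.802 0.576
  outer loop
   vertex 2.3 4.8 1.6
   vertex 0.1 3.0 4.7
   vertex 4.7 3.4 2.9
  endloop
 endfacet
 facet normal 0.215 0.836 0.504
  outer loop
   vertex 2.3 4.8 1.6
   vertex 4.7 3.4 2.9
   vertex 4.8 4.7 0.7
  endloop
 endfacet
 facet normal -0.542 -0.765 0.348
  outer loop
   vertex 1.6 0.8 2.2
   vertex 3.0 0.4 3.5
   vertex 0.1 3.0 4.7
  endloop
 endfacet
 facet normal -0.911 -0.247 -0.329
  outer loop
   vertex 1.6 0.8 2.2
   vertex 0.1 3.0 4.7
   vertex 1.2 4.4 0.6
  endloop
 endfacet
 facet normal 0.969 -0.231 -0.092
  outer loop
   vertex 4.1 0.8 3.1
   vertex 4.8 4.7 0.7
   vertex 4.7 3.4 2.9
  endloop
 endfacet
 facet normal 0.160 -0.882 -0.443
  outer loop
   vertex 4.1 0.8 3.1
   vertex 3.0 0.4 3.5
   vertex 1.6 0.8 2.2
  endloop
 endfacet
 facet normal 0.353 -0.037 0.935
  outer loop
   vertex 4.1 0.8 3.1
   vertex 0.1 3.0 4.7
   vertex 3.0 0.4 3.5
  endloop
 endfacet
 facet normal 0.365 -0.013 0.931
  outer loop
   vertex 4.1 0.8 3.1
   vertex 4.7 3.4 2.9
   vertex 0.1 3.0 4.7
  endloop
 endfacet
 facet normal 0.049 -0.262 -0.964
  outer loop
   vertex 1.8 2.3 1.2
   vertex 1.2 4.4 0.6
   vertex 4.8 4.7 0.7
  endloop
 endfacet
 facet normal -0.624 -0.374 -0.686
  outer loop
   vertex 1.8 2.3 1.2
   vertex 1.6 0.8 2.2
   vertex 1.2 4.4 0.6
  endloop
 endfacet
 facet normal 0.299 -0.538 -0.788
  outer loop
   vertex 1.8 2.3 1.2
   vertex 4.8 4.7 0.7
   vertex 4.1 0.8 3.1
  endloop
 endfacet
 facet normal 0.281 -0.558 -0.781
  outer loop
   vertex 1.8 2.3 1.2
   vertex 4.1 0.8 3.1
   vertex 1.6 0.8 2.2
  endloop
 endfacet
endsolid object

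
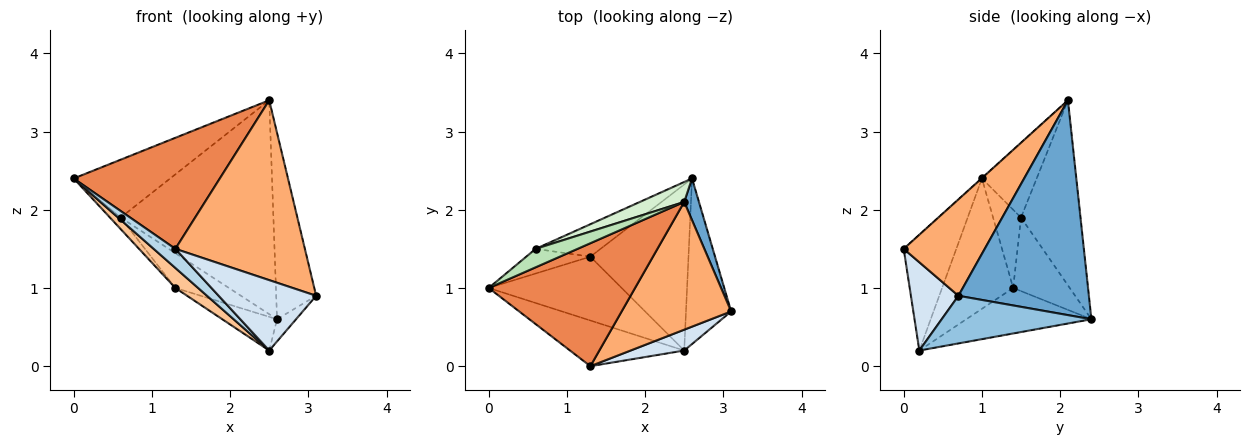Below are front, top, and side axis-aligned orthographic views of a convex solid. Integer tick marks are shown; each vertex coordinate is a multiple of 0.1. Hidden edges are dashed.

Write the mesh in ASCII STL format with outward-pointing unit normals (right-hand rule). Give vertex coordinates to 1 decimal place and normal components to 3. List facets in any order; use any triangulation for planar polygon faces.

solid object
 facet normal 0.954 0.292 0.065
  outer loop
   vertex 2.5 2.1 3.4
   vertex 3.1 0.7 0.9
   vertex 2.6 2.4 0.6
  endloop
 endfacet
 facet normal 0.723 0.092 -0.685
  outer loop
   vertex 2.5 0.2 0.2
   vertex 2.6 2.4 0.6
   vertex 3.1 0.7 0.9
  endloop
 endfacet
 facet normal -0.683 -0.282 -0.674
  outer loop
   vertex 1.3 0.0 1.5
   vertex 0.0 1.0 2.4
   vertex 2.5 0.2 0.2
  endloop
 endfacet
 facet normal 0.424 -0.869 0.257
  outer loop
   vertex 1.3 0.0 1.5
   vertex 2.5 0.2 0.2
   vertex 3.1 0.7 0.9
  endloop
 endfacet
 facet normal -0.002 -0.670 0.742
  outer loop
   vertex 1.3 0.0 1.5
   vertex 2.5 2.1 3.4
   vertex 0.0 1.0 2.4
  endloop
 endfacet
 facet normal 0.454 -0.726 0.516
  outer loop
   vertex 1.3 0.0 1.5
   vertex 3.1 0.7 0.9
   vertex 2.5 2.1 3.4
  endloop
 endfacet
 facet normal -0.683 -0.219 -0.697
  outer loop
   vertex 1.3 1.4 1.0
   vertex 2.5 0.2 0.2
   vertex 0.0 1.0 2.4
  endloop
 endfacet
 facet normal -0.414 0.181 -0.892
  outer loop
   vertex 1.3 1.4 1.0
   vertex 2.6 2.4 0.6
   vertex 2.5 0.2 0.2
  endloop
 endfacet
 facet normal -0.742 0.282 -0.608
  outer loop
   vertex 0.6 1.5 1.9
   vertex 1.3 1.4 1.0
   vertex 0.0 1.0 2.4
  endloop
 endfacet
 facet normal -0.611 0.579 -0.540
  outer loop
   vertex 0.6 1.5 1.9
   vertex 2.6 2.4 0.6
   vertex 1.3 1.4 1.0
  endloop
 endfacet
 facet normal -0.476 0.838 0.267
  outer loop
   vertex 0.6 1.5 1.9
   vertex 0.0 1.0 2.4
   vertex 2.5 2.1 3.4
  endloop
 endfacet
 facet normal -0.361 0.928 0.087
  outer loop
   vertex 0.6 1.5 1.9
   vertex 2.5 2.1 3.4
   vertex 2.6 2.4 0.6
  endloop
 endfacet
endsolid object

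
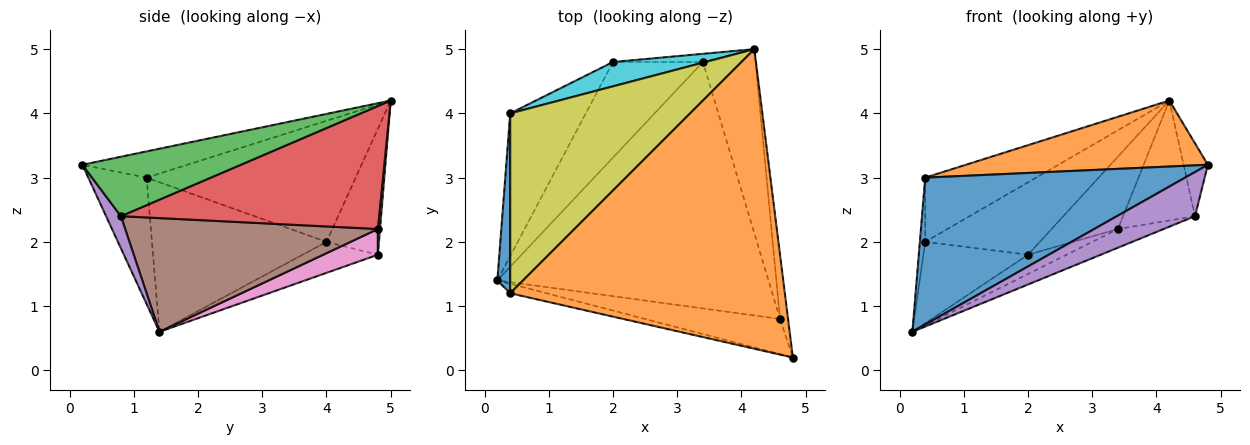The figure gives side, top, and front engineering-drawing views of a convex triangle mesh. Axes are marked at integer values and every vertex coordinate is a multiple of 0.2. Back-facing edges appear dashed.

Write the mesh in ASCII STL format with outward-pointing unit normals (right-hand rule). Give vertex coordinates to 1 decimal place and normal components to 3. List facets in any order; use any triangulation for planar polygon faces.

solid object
 facet normal -0.218 -0.974 -0.063
  outer loop
   vertex 0.4 1.2 3.0
   vertex 0.2 1.4 0.6
   vertex 4.8 0.2 3.2
  endloop
 endfacet
 facet normal -0.093 -0.214 0.972
  outer loop
   vertex 0.4 1.2 3.0
   vertex 4.8 0.2 3.2
   vertex 4.2 5.0 4.2
  endloop
 endfacet
 facet normal 0.980 0.150 -0.132
  outer loop
   vertex 4.6 0.8 2.4
   vertex 4.2 5.0 4.2
   vertex 4.8 0.2 3.2
  endloop
 endfacet
 facet normal 0.891 0.248 -0.381
  outer loop
   vertex 4.6 0.8 2.4
   vertex 3.4 4.8 2.2
   vertex 4.2 5.0 4.2
  endloop
 endfacet
 facet normal 0.147 -0.773 -0.617
  outer loop
   vertex 4.6 0.8 2.4
   vertex 4.8 0.2 3.2
   vertex 0.2 1.4 0.6
  endloop
 endfacet
 facet normal 0.386 0.070 -0.920
  outer loop
   vertex 4.6 0.8 2.4
   vertex 0.2 1.4 0.6
   vertex 3.4 4.8 2.2
  endloop
 endfacet
 facet normal 0.270 0.190 -0.944
  outer loop
   vertex 2.0 4.8 1.8
   vertex 3.4 4.8 2.2
   vertex 0.2 1.4 0.6
  endloop
 endfacet
 facet normal 0.032 0.993 -0.112
  outer loop
   vertex 2.0 4.8 1.8
   vertex 4.2 5.0 4.2
   vertex 3.4 4.8 2.2
  endloop
 endfacet
 facet normal -0.535 0.284 0.795
  outer loop
   vertex 0.4 4.0 2.0
   vertex 0.4 1.2 3.0
   vertex 4.2 5.0 4.2
  endloop
 endfacet
 facet normal -0.398 0.869 0.293
  outer loop
   vertex 0.4 4.0 2.0
   vertex 4.2 5.0 4.2
   vertex 2.0 4.8 1.8
  endloop
 endfacet
 facet normal -0.996 0.031 0.086
  outer loop
   vertex 0.4 4.0 2.0
   vertex 0.2 1.4 0.6
   vertex 0.4 1.2 3.0
  endloop
 endfacet
 facet normal -0.336 0.466 -0.818
  outer loop
   vertex 0.4 4.0 2.0
   vertex 2.0 4.8 1.8
   vertex 0.2 1.4 0.6
  endloop
 endfacet
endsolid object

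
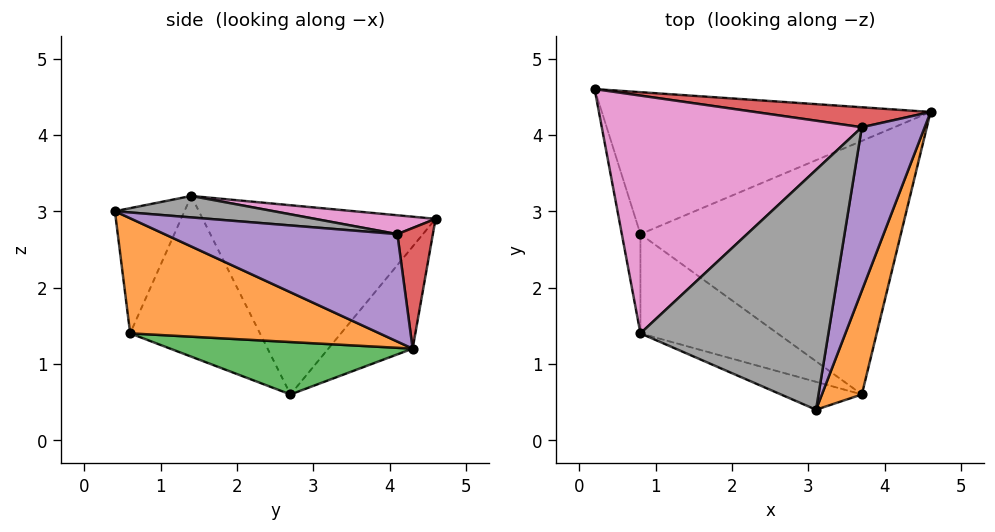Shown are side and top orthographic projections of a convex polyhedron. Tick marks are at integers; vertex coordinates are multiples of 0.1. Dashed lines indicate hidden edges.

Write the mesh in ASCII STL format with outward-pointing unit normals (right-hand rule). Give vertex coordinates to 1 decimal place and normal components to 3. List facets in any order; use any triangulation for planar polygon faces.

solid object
 facet normal -0.203 0.728 -0.655
  outer loop
   vertex 0.8 2.7 0.6
   vertex 0.2 4.6 2.9
   vertex 4.6 4.3 1.2
  endloop
 endfacet
 facet normal 0.924 -0.207 0.321
  outer loop
   vertex 3.7 0.6 1.4
   vertex 4.6 4.3 1.2
   vertex 3.1 0.4 3.0
  endloop
 endfacet
 facet normal 0.196 -0.100 -0.975
  outer loop
   vertex 3.7 0.6 1.4
   vertex 0.8 2.7 0.6
   vertex 4.6 4.3 1.2
  endloop
 endfacet
 facet normal 0.150 0.964 0.219
  outer loop
   vertex 3.7 4.1 2.7
   vertex 4.6 4.3 1.2
   vertex 0.2 4.6 2.9
  endloop
 endfacet
 facet normal 0.859 -0.099 0.502
  outer loop
   vertex 3.7 4.1 2.7
   vertex 3.1 0.4 3.0
   vertex 4.6 4.3 1.2
  endloop
 endfacet
 facet normal -0.977 -0.192 -0.096
  outer loop
   vertex 0.8 1.4 3.2
   vertex 0.2 4.6 2.9
   vertex 0.8 2.7 0.6
  endloop
 endfacet
 facet normal 0.072 0.106 0.992
  outer loop
   vertex 0.8 1.4 3.2
   vertex 3.7 4.1 2.7
   vertex 0.2 4.6 2.9
  endloop
 endfacet
 facet normal 0.113 0.062 0.992
  outer loop
   vertex 0.8 1.4 3.2
   vertex 3.1 0.4 3.0
   vertex 3.7 4.1 2.7
  endloop
 endfacet
 facet normal -0.404 -0.877 -0.261
  outer loop
   vertex 0.8 1.4 3.2
   vertex 3.7 0.6 1.4
   vertex 3.1 0.4 3.0
  endloop
 endfacet
 facet normal -0.464 -0.792 -0.396
  outer loop
   vertex 0.8 1.4 3.2
   vertex 0.8 2.7 0.6
   vertex 3.7 0.6 1.4
  endloop
 endfacet
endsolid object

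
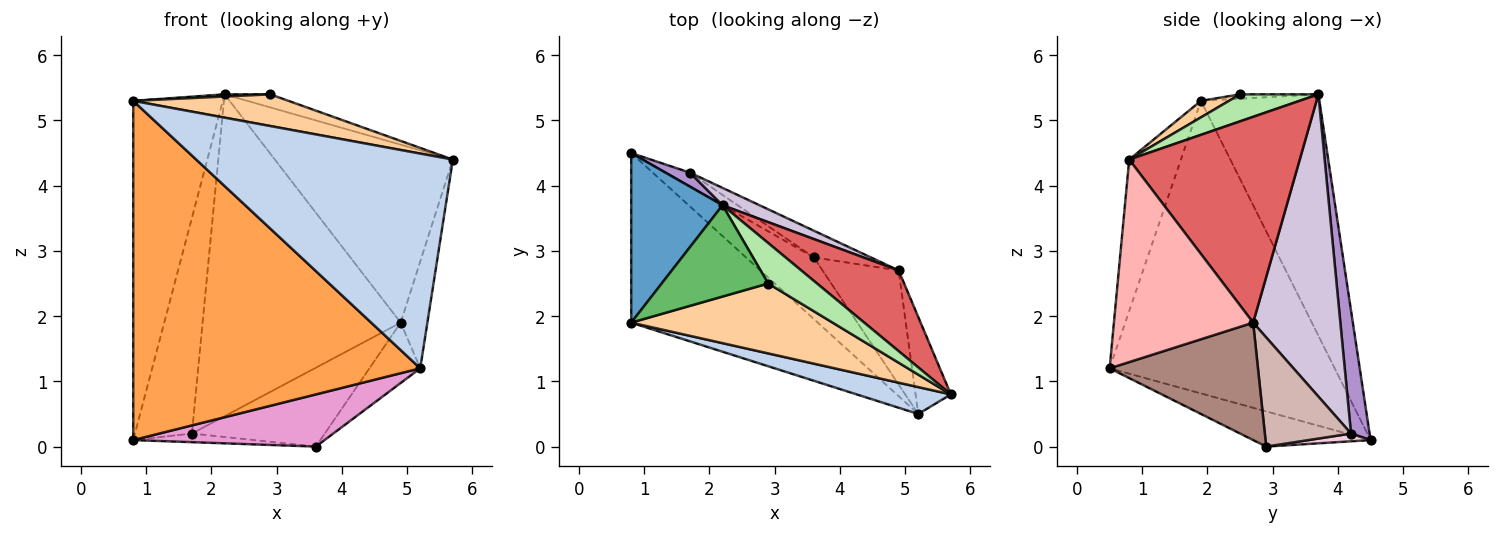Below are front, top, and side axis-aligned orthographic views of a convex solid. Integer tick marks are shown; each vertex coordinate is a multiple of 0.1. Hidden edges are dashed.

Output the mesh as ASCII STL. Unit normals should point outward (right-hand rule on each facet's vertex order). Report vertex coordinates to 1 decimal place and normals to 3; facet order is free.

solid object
 facet normal -0.763 0.578 0.289
  outer loop
   vertex 2.2 3.7 5.4
   vertex 0.8 4.5 0.1
   vertex 0.8 1.9 5.3
  endloop
 endfacet
 facet normal -0.196 -0.973 0.122
  outer loop
   vertex 5.2 0.5 1.2
   vertex 5.7 0.8 4.4
   vertex 0.8 1.9 5.3
  endloop
 endfacet
 facet normal -0.574 -0.732 -0.366
  outer loop
   vertex 5.2 0.5 1.2
   vertex 0.8 1.9 5.3
   vertex 0.8 4.5 0.1
  endloop
 endfacet
 facet normal 0.074 -0.412 0.908
  outer loop
   vertex 2.9 2.5 5.4
   vertex 0.8 1.9 5.3
   vertex 5.7 0.8 4.4
  endloop
 endfacet
 facet normal -0.041 -0.024 0.999
  outer loop
   vertex 2.9 2.5 5.4
   vertex 2.2 3.7 5.4
   vertex 0.8 1.9 5.3
  endloop
 endfacet
 facet normal 0.466 0.272 0.842
  outer loop
   vertex 2.9 2.5 5.4
   vertex 5.7 0.8 4.4
   vertex 2.2 3.7 5.4
  endloop
 endfacet
 facet normal 0.657 0.686 0.311
  outer loop
   vertex 4.9 2.7 1.9
   vertex 2.2 3.7 5.4
   vertex 5.7 0.8 4.4
  endloop
 endfacet
 facet normal 0.968 0.186 -0.169
  outer loop
   vertex 4.9 2.7 1.9
   vertex 5.7 0.8 4.4
   vertex 5.2 0.5 1.2
  endloop
 endfacet
 facet normal 0.309 0.949 0.061
  outer loop
   vertex 1.7 4.2 0.2
   vertex 0.8 4.5 0.1
   vertex 2.2 3.7 5.4
  endloop
 endfacet
 facet normal 0.402 0.914 0.049
  outer loop
   vertex 1.7 4.2 0.2
   vertex 2.2 3.7 5.4
   vertex 4.9 2.7 1.9
  endloop
 endfacet
 facet normal 0.806 0.276 -0.523
  outer loop
   vertex 3.6 2.9 0.0
   vertex 4.9 2.7 1.9
   vertex 5.2 0.5 1.2
  endloop
 endfacet
 facet normal 0.523 0.807 -0.273
  outer loop
   vertex 3.6 2.9 0.0
   vertex 1.7 4.2 0.2
   vertex 4.9 2.7 1.9
  endloop
 endfacet
 facet normal -0.368 -0.600 -0.710
  outer loop
   vertex 3.6 2.9 0.0
   vertex 5.2 0.5 1.2
   vertex 0.8 4.5 0.1
  endloop
 endfacet
 facet normal 0.260 0.507 -0.822
  outer loop
   vertex 3.6 2.9 0.0
   vertex 0.8 4.5 0.1
   vertex 1.7 4.2 0.2
  endloop
 endfacet
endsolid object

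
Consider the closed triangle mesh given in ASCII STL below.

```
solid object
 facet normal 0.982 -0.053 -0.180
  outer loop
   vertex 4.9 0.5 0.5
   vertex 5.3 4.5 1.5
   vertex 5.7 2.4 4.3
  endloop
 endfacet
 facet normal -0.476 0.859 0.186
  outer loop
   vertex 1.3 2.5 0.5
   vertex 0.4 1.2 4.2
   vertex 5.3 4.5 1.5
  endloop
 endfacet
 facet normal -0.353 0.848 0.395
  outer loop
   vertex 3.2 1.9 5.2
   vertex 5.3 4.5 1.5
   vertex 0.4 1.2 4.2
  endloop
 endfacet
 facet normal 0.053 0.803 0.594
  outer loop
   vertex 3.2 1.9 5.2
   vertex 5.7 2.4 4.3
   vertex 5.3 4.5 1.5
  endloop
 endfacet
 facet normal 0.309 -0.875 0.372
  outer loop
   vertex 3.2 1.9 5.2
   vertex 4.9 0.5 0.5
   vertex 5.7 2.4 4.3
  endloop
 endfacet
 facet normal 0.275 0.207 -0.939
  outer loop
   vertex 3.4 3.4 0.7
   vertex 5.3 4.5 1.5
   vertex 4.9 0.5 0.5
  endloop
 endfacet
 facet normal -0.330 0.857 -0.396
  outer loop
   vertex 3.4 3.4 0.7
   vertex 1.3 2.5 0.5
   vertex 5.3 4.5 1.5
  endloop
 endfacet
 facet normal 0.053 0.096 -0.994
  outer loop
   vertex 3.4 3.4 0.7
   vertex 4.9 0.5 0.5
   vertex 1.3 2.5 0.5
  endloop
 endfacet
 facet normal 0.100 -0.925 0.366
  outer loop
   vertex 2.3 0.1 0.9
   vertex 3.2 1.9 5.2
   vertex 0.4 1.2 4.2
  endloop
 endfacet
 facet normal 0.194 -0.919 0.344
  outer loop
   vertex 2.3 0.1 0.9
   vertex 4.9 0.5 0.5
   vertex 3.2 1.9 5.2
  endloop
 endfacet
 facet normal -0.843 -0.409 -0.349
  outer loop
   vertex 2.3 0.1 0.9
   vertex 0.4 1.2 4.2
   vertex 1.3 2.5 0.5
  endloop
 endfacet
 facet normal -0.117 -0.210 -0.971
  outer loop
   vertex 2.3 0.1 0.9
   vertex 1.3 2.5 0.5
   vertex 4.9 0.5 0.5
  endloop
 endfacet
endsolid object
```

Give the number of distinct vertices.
8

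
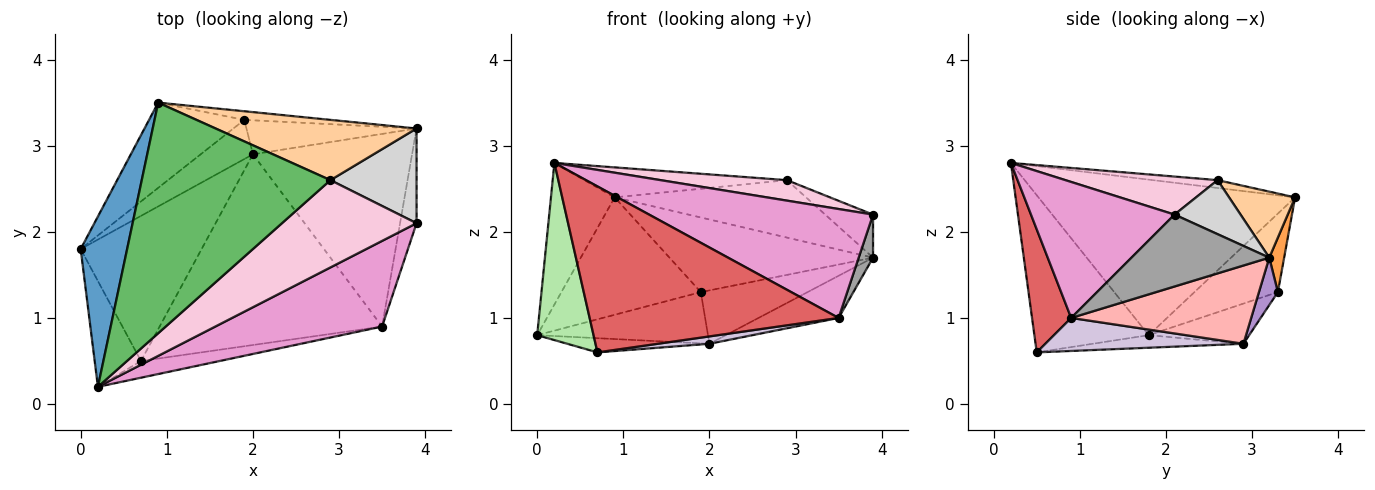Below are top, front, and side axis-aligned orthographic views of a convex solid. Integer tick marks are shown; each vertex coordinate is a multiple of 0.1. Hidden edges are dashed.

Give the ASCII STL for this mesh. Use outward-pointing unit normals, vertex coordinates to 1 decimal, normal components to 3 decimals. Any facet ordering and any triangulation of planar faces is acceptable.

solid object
 facet normal -0.932 0.231 0.278
  outer loop
   vertex 0.9 3.5 2.4
   vertex 0.0 1.8 0.8
   vertex 0.2 0.2 2.8
  endloop
 endfacet
 facet normal -0.436 0.728 -0.529
  outer loop
   vertex 1.9 3.3 1.3
   vertex 0.0 1.8 0.8
   vertex 0.9 3.5 2.4
  endloop
 endfacet
 facet normal 0.072 0.991 -0.114
  outer loop
   vertex 1.9 3.3 1.3
   vertex 0.9 3.5 2.4
   vertex 3.9 3.2 1.7
  endloop
 endfacet
 facet normal 0.231 0.671 0.704
  outer loop
   vertex 2.9 2.6 2.6
   vertex 3.9 3.2 1.7
   vertex 0.9 3.5 2.4
  endloop
 endfacet
 facet normal -0.041 0.129 0.991
  outer loop
   vertex 2.9 2.6 2.6
   vertex 0.9 3.5 2.4
   vertex 0.2 0.2 2.8
  endloop
 endfacet
 facet normal -0.867 -0.428 -0.255
  outer loop
   vertex 0.7 0.5 0.6
   vertex 0.2 0.2 2.8
   vertex 0.0 1.8 0.8
  endloop
 endfacet
 facet normal 0.155 -0.983 -0.099
  outer loop
   vertex 0.7 0.5 0.6
   vertex 3.5 0.9 1.0
   vertex 0.2 0.2 2.8
  endloop
 endfacet
 facet normal 0.433 0.193 -0.881
  outer loop
   vertex 2.0 2.9 0.7
   vertex 3.9 3.2 1.7
   vertex 3.5 0.9 1.0
  endloop
 endfacet
 facet normal 0.148 0.834 -0.531
  outer loop
   vertex 2.0 2.9 0.7
   vertex 1.9 3.3 1.3
   vertex 3.9 3.2 1.7
  endloop
 endfacet
 facet normal 0.147 -0.038 -0.988
  outer loop
   vertex 2.0 2.9 0.7
   vertex 3.5 0.9 1.0
   vertex 0.7 0.5 0.6
  endloop
 endfacet
 facet normal -0.423 0.720 -0.550
  outer loop
   vertex 2.0 2.9 0.7
   vertex 0.0 1.8 0.8
   vertex 1.9 3.3 1.3
  endloop
 endfacet
 facet normal -0.103 0.097 -0.990
  outer loop
   vertex 2.0 2.9 0.7
   vertex 0.7 0.5 0.6
   vertex 0.0 1.8 0.8
  endloop
 endfacet
 facet normal 0.450 -0.702 0.552
  outer loop
   vertex 3.9 2.1 2.2
   vertex 0.2 0.2 2.8
   vertex 3.5 0.9 1.0
  endloop
 endfacet
 facet normal 0.265 -0.220 0.939
  outer loop
   vertex 3.9 2.1 2.2
   vertex 2.9 2.6 2.6
   vertex 0.2 0.2 2.8
  endloop
 endfacet
 facet normal 0.970 -0.101 -0.222
  outer loop
   vertex 3.9 2.1 2.2
   vertex 3.5 0.9 1.0
   vertex 3.9 3.2 1.7
  endloop
 endfacet
 facet normal 0.496 0.359 0.791
  outer loop
   vertex 3.9 2.1 2.2
   vertex 3.9 3.2 1.7
   vertex 2.9 2.6 2.6
  endloop
 endfacet
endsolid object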